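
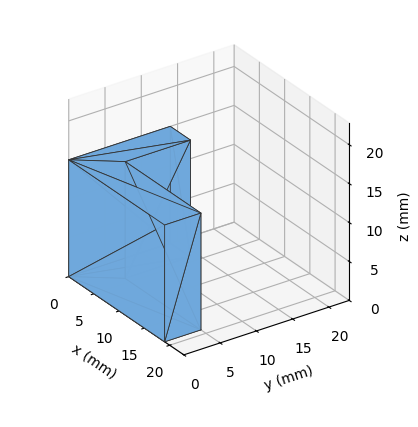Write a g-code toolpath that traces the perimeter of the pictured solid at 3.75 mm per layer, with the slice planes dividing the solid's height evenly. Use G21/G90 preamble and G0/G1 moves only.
Reading the render: the shape is an L-shaped prism: outer 19 × 14 mm, arm thicknesses ≈ 5 mm (horizontal) and 4 mm (vertical), extruded 15 mm in z (dimensions read to the nearest mm from the axis ticks). For the g-code, the solid's height is divided into equal slices at the stated Δz and each level perimeter traced with G1 moves after a G0 lift.

; perimeter-only toolpath
G21 ; units = mm
G90 ; absolute positioning
G28 ; home
; layer 1
G0 Z3.75
G0 X0.00 Y0.00
G1 X19.00 Y0.00
G1 X19.00 Y5.00
G1 X4.00 Y5.00
G1 X4.00 Y14.00
G1 X0.00 Y14.00
G1 X0.00 Y0.00
; layer 2
G0 Z7.50
G0 X0.00 Y0.00
G1 X19.00 Y0.00
G1 X19.00 Y5.00
G1 X4.00 Y5.00
G1 X4.00 Y14.00
G1 X0.00 Y14.00
G1 X0.00 Y0.00
; layer 3
G0 Z11.25
G0 X0.00 Y0.00
G1 X19.00 Y0.00
G1 X19.00 Y5.00
G1 X4.00 Y5.00
G1 X4.00 Y14.00
G1 X0.00 Y14.00
G1 X0.00 Y0.00
; layer 4
G0 Z15.00
G0 X0.00 Y0.00
G1 X19.00 Y0.00
G1 X19.00 Y5.00
G1 X4.00 Y5.00
G1 X4.00 Y14.00
G1 X0.00 Y14.00
G1 X0.00 Y0.00
M2 ; end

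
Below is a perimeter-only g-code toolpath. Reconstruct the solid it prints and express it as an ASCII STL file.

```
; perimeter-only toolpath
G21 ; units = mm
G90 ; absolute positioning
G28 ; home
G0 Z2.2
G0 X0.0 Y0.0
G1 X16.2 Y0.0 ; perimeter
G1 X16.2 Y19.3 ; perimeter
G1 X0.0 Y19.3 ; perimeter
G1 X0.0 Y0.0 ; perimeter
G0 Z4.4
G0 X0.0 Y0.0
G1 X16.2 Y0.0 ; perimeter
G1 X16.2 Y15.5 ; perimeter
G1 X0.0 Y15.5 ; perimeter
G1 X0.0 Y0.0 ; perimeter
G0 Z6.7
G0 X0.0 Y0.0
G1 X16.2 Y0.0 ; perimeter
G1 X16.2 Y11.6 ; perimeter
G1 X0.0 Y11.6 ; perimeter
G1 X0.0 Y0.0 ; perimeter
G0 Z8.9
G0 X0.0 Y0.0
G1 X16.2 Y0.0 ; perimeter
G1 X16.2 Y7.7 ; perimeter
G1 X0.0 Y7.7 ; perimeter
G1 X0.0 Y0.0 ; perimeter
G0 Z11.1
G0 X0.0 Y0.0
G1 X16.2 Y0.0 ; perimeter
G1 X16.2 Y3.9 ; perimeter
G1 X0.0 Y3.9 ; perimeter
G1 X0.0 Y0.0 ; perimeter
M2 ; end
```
solid part
  facet normal 0.0000 0.0000 -1.0000
    outer loop
      vertex 16.2 23.2 0.0
      vertex 16.2 0.0 0.0
      vertex 0.0 0.0 0.0
    endloop
  endfacet
  facet normal 0.0000 0.0000 -1.0000
    outer loop
      vertex 0.0 23.2 0.0
      vertex 16.2 23.2 0.0
      vertex 0.0 0.0 0.0
    endloop
  endfacet
  facet normal 0.0000 -1.0000 0.0000
    outer loop
      vertex 0.0 0.0 0.0
      vertex 16.2 0.0 0.0
      vertex 16.2 0.0 13.3
    endloop
  endfacet
  facet normal 0.0000 -1.0000 0.0000
    outer loop
      vertex 0.0 0.0 0.0
      vertex 16.2 0.0 13.3
      vertex 0.0 0.0 13.3
    endloop
  endfacet
  facet normal 0.0000 0.4973 0.8676
    outer loop
      vertex 0.0 0.0 13.3
      vertex 16.2 0.0 13.3
      vertex 16.2 23.2 0.0
    endloop
  endfacet
  facet normal 0.0000 0.4973 0.8676
    outer loop
      vertex 0.0 0.0 13.3
      vertex 16.2 23.2 0.0
      vertex 0.0 23.2 0.0
    endloop
  endfacet
  facet normal -1.0000 0.0000 0.0000
    outer loop
      vertex 0.0 0.0 13.3
      vertex 0.0 23.2 0.0
      vertex 0.0 0.0 0.0
    endloop
  endfacet
  facet normal 1.0000 0.0000 0.0000
    outer loop
      vertex 16.2 0.0 0.0
      vertex 16.2 23.2 0.0
      vertex 16.2 0.0 13.3
    endloop
  endfacet
endsolid part

The G0 Z moves step by Δz≈2.2 mm. The G1 loops shrink linearly with z, so the solid tapers from its base footprint up to z≈13.3. Closing with a flat bottom cap and the tapered top and triangulating gives 8 facets — a wedge (ramp): 16.2 × 23.2 mm base, rising to 13.3 mm along the y=0 edge and sloping linearly to z=0 at y=23.2.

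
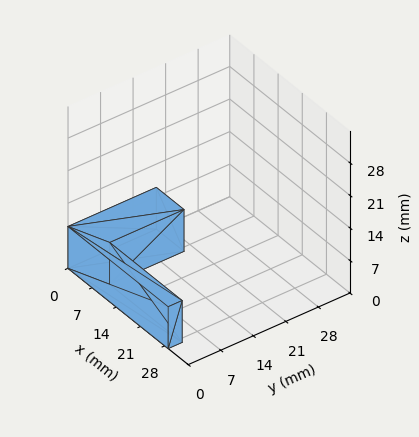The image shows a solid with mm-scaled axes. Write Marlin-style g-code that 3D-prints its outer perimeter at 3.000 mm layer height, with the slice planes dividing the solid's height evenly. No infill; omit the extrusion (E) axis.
Reading the render: the shape is an L-shaped prism: outer 29 × 19 mm, arm thicknesses ≈ 3 mm (horizontal) and 8 mm (vertical), extruded 9 mm in z (dimensions read to the nearest mm from the axis ticks). For the g-code, the solid's height is divided into equal slices at the stated Δz and each level perimeter traced with G1 moves after a G0 lift.

; perimeter-only toolpath
G21 ; units = mm
G90 ; absolute positioning
G28 ; home
; layer 1
G0 Z3.000
G0 X0.000 Y0.000
G1 X29.000 Y0.000
G1 X29.000 Y3.000
G1 X8.000 Y3.000
G1 X8.000 Y19.000
G1 X0.000 Y19.000
G1 X0.000 Y0.000
; layer 2
G0 Z6.000
G0 X0.000 Y0.000
G1 X29.000 Y0.000
G1 X29.000 Y3.000
G1 X8.000 Y3.000
G1 X8.000 Y19.000
G1 X0.000 Y19.000
G1 X0.000 Y0.000
; layer 3
G0 Z9.000
G0 X0.000 Y0.000
G1 X29.000 Y0.000
G1 X29.000 Y3.000
G1 X8.000 Y3.000
G1 X8.000 Y19.000
G1 X0.000 Y19.000
G1 X0.000 Y0.000
M2 ; end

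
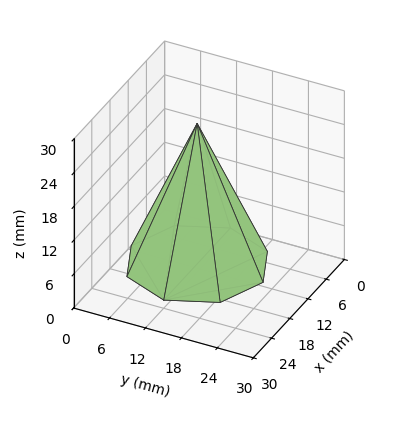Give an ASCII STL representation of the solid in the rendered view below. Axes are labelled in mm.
Reading the render: the shape is a regular 8-sided pyramid, base circumscribed radius ≈ 11 mm, apex at z ≈ 25 mm (dimensions read to the nearest mm from the axis ticks). For the STL, each face is triangulated and given an outward normal.

solid part
  facet normal 0.0000 0.0000 -1.0000
    outer loop
      vertex 11.000 22.000 0.000
      vertex 18.778 18.778 0.000
      vertex 22.000 11.000 0.000
    endloop
  endfacet
  facet normal 0.0000 0.0000 -1.0000
    outer loop
      vertex 3.222 18.778 0.000
      vertex 11.000 22.000 0.000
      vertex 22.000 11.000 0.000
    endloop
  endfacet
  facet normal 0.0000 0.0000 -1.0000
    outer loop
      vertex 0.000 11.000 0.000
      vertex 3.222 18.778 0.000
      vertex 22.000 11.000 0.000
    endloop
  endfacet
  facet normal 0.0000 0.0000 -1.0000
    outer loop
      vertex 3.222 3.222 0.000
      vertex 0.000 11.000 0.000
      vertex 22.000 11.000 0.000
    endloop
  endfacet
  facet normal 0.0000 0.0000 -1.0000
    outer loop
      vertex 11.000 0.000 0.000
      vertex 3.222 3.222 0.000
      vertex 22.000 11.000 0.000
    endloop
  endfacet
  facet normal 0.0000 0.0000 -1.0000
    outer loop
      vertex 18.778 3.222 0.000
      vertex 11.000 0.000 0.000
      vertex 22.000 11.000 0.000
    endloop
  endfacet
  facet normal 0.8559 0.3545 0.3766
    outer loop
      vertex 22.000 11.000 0.000
      vertex 18.778 18.778 0.000
      vertex 11.000 11.000 25.000
    endloop
  endfacet
  facet normal 0.3545 0.8559 0.3766
    outer loop
      vertex 18.778 18.778 0.000
      vertex 11.000 22.000 0.000
      vertex 11.000 11.000 25.000
    endloop
  endfacet
  facet normal -0.3545 0.8559 0.3766
    outer loop
      vertex 11.000 22.000 0.000
      vertex 3.222 18.778 0.000
      vertex 11.000 11.000 25.000
    endloop
  endfacet
  facet normal -0.8559 0.3545 0.3766
    outer loop
      vertex 3.222 18.778 0.000
      vertex 0.000 11.000 0.000
      vertex 11.000 11.000 25.000
    endloop
  endfacet
  facet normal -0.8559 -0.3545 0.3766
    outer loop
      vertex 0.000 11.000 0.000
      vertex 3.222 3.222 0.000
      vertex 11.000 11.000 25.000
    endloop
  endfacet
  facet normal -0.3545 -0.8559 0.3766
    outer loop
      vertex 3.222 3.222 0.000
      vertex 11.000 0.000 0.000
      vertex 11.000 11.000 25.000
    endloop
  endfacet
  facet normal 0.3545 -0.8559 0.3766
    outer loop
      vertex 11.000 0.000 0.000
      vertex 18.778 3.222 0.000
      vertex 11.000 11.000 25.000
    endloop
  endfacet
  facet normal 0.8559 -0.3545 0.3766
    outer loop
      vertex 18.778 3.222 0.000
      vertex 22.000 11.000 0.000
      vertex 11.000 11.000 25.000
    endloop
  endfacet
endsolid part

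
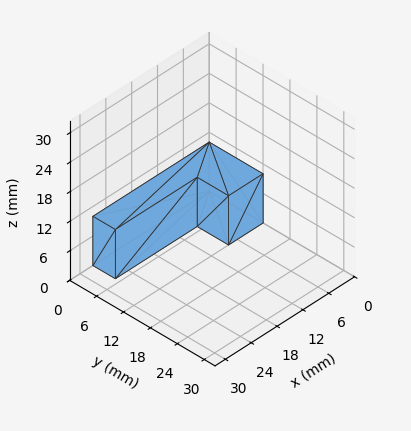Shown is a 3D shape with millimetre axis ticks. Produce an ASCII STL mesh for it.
Reading the render: the shape is an L-shaped prism: outer 27 × 12 mm, arm thicknesses ≈ 5 mm (horizontal) and 8 mm (vertical), extruded 10 mm in z (dimensions read to the nearest mm from the axis ticks). For the STL, each face is triangulated and given an outward normal.

solid part
  facet normal 0.0000 0.0000 -1.0000
    outer loop
      vertex 27.00 5.00 0.00
      vertex 27.00 0.00 0.00
      vertex 0.00 0.00 0.00
    endloop
  endfacet
  facet normal 0.0000 0.0000 -1.0000
    outer loop
      vertex 8.00 5.00 0.00
      vertex 27.00 5.00 0.00
      vertex 0.00 0.00 0.00
    endloop
  endfacet
  facet normal 0.0000 0.0000 -1.0000
    outer loop
      vertex 8.00 12.00 0.00
      vertex 8.00 5.00 0.00
      vertex 0.00 0.00 0.00
    endloop
  endfacet
  facet normal 0.0000 0.0000 -1.0000
    outer loop
      vertex 0.00 12.00 0.00
      vertex 8.00 12.00 0.00
      vertex 0.00 0.00 0.00
    endloop
  endfacet
  facet normal 0.0000 0.0000 1.0000
    outer loop
      vertex 0.00 0.00 10.00
      vertex 27.00 0.00 10.00
      vertex 27.00 5.00 10.00
    endloop
  endfacet
  facet normal 0.0000 0.0000 1.0000
    outer loop
      vertex 0.00 0.00 10.00
      vertex 27.00 5.00 10.00
      vertex 8.00 5.00 10.00
    endloop
  endfacet
  facet normal 0.0000 0.0000 1.0000
    outer loop
      vertex 0.00 0.00 10.00
      vertex 8.00 5.00 10.00
      vertex 8.00 12.00 10.00
    endloop
  endfacet
  facet normal 0.0000 0.0000 1.0000
    outer loop
      vertex 0.00 0.00 10.00
      vertex 8.00 12.00 10.00
      vertex 0.00 12.00 10.00
    endloop
  endfacet
  facet normal 0.0000 -1.0000 0.0000
    outer loop
      vertex 0.00 0.00 0.00
      vertex 27.00 0.00 0.00
      vertex 27.00 0.00 10.00
    endloop
  endfacet
  facet normal 0.0000 -1.0000 0.0000
    outer loop
      vertex 0.00 0.00 0.00
      vertex 27.00 0.00 10.00
      vertex 0.00 0.00 10.00
    endloop
  endfacet
  facet normal 1.0000 0.0000 0.0000
    outer loop
      vertex 27.00 0.00 0.00
      vertex 27.00 5.00 0.00
      vertex 27.00 5.00 10.00
    endloop
  endfacet
  facet normal 1.0000 0.0000 0.0000
    outer loop
      vertex 27.00 0.00 0.00
      vertex 27.00 5.00 10.00
      vertex 27.00 0.00 10.00
    endloop
  endfacet
  facet normal 0.0000 1.0000 0.0000
    outer loop
      vertex 27.00 5.00 0.00
      vertex 8.00 5.00 0.00
      vertex 8.00 5.00 10.00
    endloop
  endfacet
  facet normal 0.0000 1.0000 0.0000
    outer loop
      vertex 27.00 5.00 0.00
      vertex 8.00 5.00 10.00
      vertex 27.00 5.00 10.00
    endloop
  endfacet
  facet normal 1.0000 0.0000 0.0000
    outer loop
      vertex 8.00 5.00 0.00
      vertex 8.00 12.00 0.00
      vertex 8.00 12.00 10.00
    endloop
  endfacet
  facet normal 1.0000 0.0000 0.0000
    outer loop
      vertex 8.00 5.00 0.00
      vertex 8.00 12.00 10.00
      vertex 8.00 5.00 10.00
    endloop
  endfacet
  facet normal 0.0000 1.0000 0.0000
    outer loop
      vertex 8.00 12.00 0.00
      vertex 0.00 12.00 0.00
      vertex 0.00 12.00 10.00
    endloop
  endfacet
  facet normal 0.0000 1.0000 0.0000
    outer loop
      vertex 8.00 12.00 0.00
      vertex 0.00 12.00 10.00
      vertex 8.00 12.00 10.00
    endloop
  endfacet
  facet normal -1.0000 0.0000 0.0000
    outer loop
      vertex 0.00 12.00 0.00
      vertex 0.00 0.00 0.00
      vertex 0.00 0.00 10.00
    endloop
  endfacet
  facet normal -1.0000 0.0000 0.0000
    outer loop
      vertex 0.00 12.00 0.00
      vertex 0.00 0.00 10.00
      vertex 0.00 12.00 10.00
    endloop
  endfacet
endsolid part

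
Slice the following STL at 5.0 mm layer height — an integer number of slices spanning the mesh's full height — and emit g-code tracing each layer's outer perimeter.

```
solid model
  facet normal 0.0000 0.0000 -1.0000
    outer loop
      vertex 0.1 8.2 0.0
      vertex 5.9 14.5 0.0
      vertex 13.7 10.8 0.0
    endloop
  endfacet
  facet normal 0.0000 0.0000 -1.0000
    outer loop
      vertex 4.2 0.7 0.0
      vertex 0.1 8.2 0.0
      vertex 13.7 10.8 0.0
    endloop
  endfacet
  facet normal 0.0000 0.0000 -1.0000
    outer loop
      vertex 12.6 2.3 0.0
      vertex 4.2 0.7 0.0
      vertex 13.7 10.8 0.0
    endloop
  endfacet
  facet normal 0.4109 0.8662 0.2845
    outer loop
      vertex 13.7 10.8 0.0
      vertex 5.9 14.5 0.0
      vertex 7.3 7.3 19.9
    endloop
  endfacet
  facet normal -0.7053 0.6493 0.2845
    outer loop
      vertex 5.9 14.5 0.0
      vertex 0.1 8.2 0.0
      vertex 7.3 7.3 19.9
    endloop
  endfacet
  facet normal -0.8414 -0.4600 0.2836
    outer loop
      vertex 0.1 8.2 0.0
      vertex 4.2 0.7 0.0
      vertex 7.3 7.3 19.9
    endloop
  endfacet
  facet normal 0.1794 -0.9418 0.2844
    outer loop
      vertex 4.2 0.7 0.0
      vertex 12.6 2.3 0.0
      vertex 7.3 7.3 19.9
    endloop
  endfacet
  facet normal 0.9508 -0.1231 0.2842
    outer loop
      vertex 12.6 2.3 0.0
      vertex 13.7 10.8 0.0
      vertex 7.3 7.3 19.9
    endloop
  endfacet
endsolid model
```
; perimeter-only toolpath
G21 ; units = mm
G90 ; absolute positioning
G28 ; home
; layer 1
G0 Z5.0
G0 X12.1 Y9.9
G1 X6.3 Y12.7
G1 X1.9 Y8.0
G1 X5.0 Y2.3
G1 X11.3 Y3.5
G1 X12.1 Y9.9
; layer 2
G0 Z9.9
G0 X10.5 Y9.1
G1 X6.6 Y10.9
G1 X3.7 Y7.8
G1 X5.8 Y4.0
G1 X9.9 Y4.8
G1 X10.5 Y9.1
; layer 3
G0 Z14.9
G0 X8.9 Y8.2
G1 X6.9 Y9.1
G1 X5.5 Y7.5
G1 X6.5 Y5.6
G1 X8.6 Y6.0
G1 X8.9 Y8.2
M2 ; end

The solid is a regular 5-sided pyramid, base circumscribed radius ≈ 7.3 mm, apex at z ≈ 19.9 mm. Slicing at Δz = 5.0 mm — 4 equal slices spanning the solid's height, so layer i sits at z = i·h/4 — gives 3 non-empty perimeters. Each is a 5-segment closed polygon; G0 lifts to the layer z and rapids to the start vertex, then G1 traces the edges. The cross-section shrinks linearly with z (the slice at the apex is degenerate and omitted).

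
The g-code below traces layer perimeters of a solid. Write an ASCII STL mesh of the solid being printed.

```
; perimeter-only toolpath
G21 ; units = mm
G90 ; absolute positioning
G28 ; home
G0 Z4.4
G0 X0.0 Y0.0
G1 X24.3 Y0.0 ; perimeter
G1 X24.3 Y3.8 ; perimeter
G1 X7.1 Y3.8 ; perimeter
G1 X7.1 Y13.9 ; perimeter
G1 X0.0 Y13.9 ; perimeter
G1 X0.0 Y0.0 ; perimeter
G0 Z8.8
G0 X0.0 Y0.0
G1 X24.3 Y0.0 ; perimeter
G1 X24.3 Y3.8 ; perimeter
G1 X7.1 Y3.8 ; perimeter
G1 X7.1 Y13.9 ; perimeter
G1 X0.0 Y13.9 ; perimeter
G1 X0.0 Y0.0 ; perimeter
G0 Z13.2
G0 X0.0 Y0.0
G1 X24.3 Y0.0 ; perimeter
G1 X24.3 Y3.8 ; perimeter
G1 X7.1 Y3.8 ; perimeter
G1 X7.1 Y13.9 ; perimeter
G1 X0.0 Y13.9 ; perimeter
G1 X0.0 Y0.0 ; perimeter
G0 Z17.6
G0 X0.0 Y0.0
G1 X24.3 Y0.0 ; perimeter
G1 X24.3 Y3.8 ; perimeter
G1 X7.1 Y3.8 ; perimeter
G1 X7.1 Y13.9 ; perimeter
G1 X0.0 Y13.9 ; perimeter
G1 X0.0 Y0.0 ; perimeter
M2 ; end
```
solid part
  facet normal 0.0000 0.0000 -1.0000
    outer loop
      vertex 24.3 3.8 0.0
      vertex 24.3 0.0 0.0
      vertex 0.0 0.0 0.0
    endloop
  endfacet
  facet normal 0.0000 0.0000 -1.0000
    outer loop
      vertex 7.1 3.8 0.0
      vertex 24.3 3.8 0.0
      vertex 0.0 0.0 0.0
    endloop
  endfacet
  facet normal 0.0000 0.0000 -1.0000
    outer loop
      vertex 7.1 13.9 0.0
      vertex 7.1 3.8 0.0
      vertex 0.0 0.0 0.0
    endloop
  endfacet
  facet normal 0.0000 0.0000 -1.0000
    outer loop
      vertex 0.0 13.9 0.0
      vertex 7.1 13.9 0.0
      vertex 0.0 0.0 0.0
    endloop
  endfacet
  facet normal 0.0000 0.0000 1.0000
    outer loop
      vertex 0.0 0.0 17.6
      vertex 24.3 0.0 17.6
      vertex 24.3 3.8 17.6
    endloop
  endfacet
  facet normal 0.0000 0.0000 1.0000
    outer loop
      vertex 0.0 0.0 17.6
      vertex 24.3 3.8 17.6
      vertex 7.1 3.8 17.6
    endloop
  endfacet
  facet normal 0.0000 0.0000 1.0000
    outer loop
      vertex 0.0 0.0 17.6
      vertex 7.1 3.8 17.6
      vertex 7.1 13.9 17.6
    endloop
  endfacet
  facet normal 0.0000 0.0000 1.0000
    outer loop
      vertex 0.0 0.0 17.6
      vertex 7.1 13.9 17.6
      vertex 0.0 13.9 17.6
    endloop
  endfacet
  facet normal 0.0000 -1.0000 0.0000
    outer loop
      vertex 0.0 0.0 0.0
      vertex 24.3 0.0 0.0
      vertex 24.3 0.0 17.6
    endloop
  endfacet
  facet normal 0.0000 -1.0000 0.0000
    outer loop
      vertex 0.0 0.0 0.0
      vertex 24.3 0.0 17.6
      vertex 0.0 0.0 17.6
    endloop
  endfacet
  facet normal 1.0000 0.0000 0.0000
    outer loop
      vertex 24.3 0.0 0.0
      vertex 24.3 3.8 0.0
      vertex 24.3 3.8 17.6
    endloop
  endfacet
  facet normal 1.0000 0.0000 0.0000
    outer loop
      vertex 24.3 0.0 0.0
      vertex 24.3 3.8 17.6
      vertex 24.3 0.0 17.6
    endloop
  endfacet
  facet normal 0.0000 1.0000 0.0000
    outer loop
      vertex 24.3 3.8 0.0
      vertex 7.1 3.8 0.0
      vertex 7.1 3.8 17.6
    endloop
  endfacet
  facet normal 0.0000 1.0000 0.0000
    outer loop
      vertex 24.3 3.8 0.0
      vertex 7.1 3.8 17.6
      vertex 24.3 3.8 17.6
    endloop
  endfacet
  facet normal 1.0000 0.0000 0.0000
    outer loop
      vertex 7.1 3.8 0.0
      vertex 7.1 13.9 0.0
      vertex 7.1 13.9 17.6
    endloop
  endfacet
  facet normal 1.0000 0.0000 0.0000
    outer loop
      vertex 7.1 3.8 0.0
      vertex 7.1 13.9 17.6
      vertex 7.1 3.8 17.6
    endloop
  endfacet
  facet normal 0.0000 1.0000 0.0000
    outer loop
      vertex 7.1 13.9 0.0
      vertex 0.0 13.9 0.0
      vertex 0.0 13.9 17.6
    endloop
  endfacet
  facet normal 0.0000 1.0000 0.0000
    outer loop
      vertex 7.1 13.9 0.0
      vertex 0.0 13.9 17.6
      vertex 7.1 13.9 17.6
    endloop
  endfacet
  facet normal -1.0000 0.0000 0.0000
    outer loop
      vertex 0.0 13.9 0.0
      vertex 0.0 0.0 0.0
      vertex 0.0 0.0 17.6
    endloop
  endfacet
  facet normal -1.0000 0.0000 0.0000
    outer loop
      vertex 0.0 13.9 0.0
      vertex 0.0 0.0 17.6
      vertex 0.0 13.9 17.6
    endloop
  endfacet
endsolid part

The G0 Z moves step by Δz≈4.4 mm. Every layer's G1 loop is the same polygon, so the solid is a straight extrusion of it from z=0 to z≈17.6. Closing with flat bottom and top caps and triangulating gives 20 facets — an L-shaped prism: outer 24.3 × 13.9 mm, arm thicknesses ≈ 3.8 mm (horizontal) and 7.1 mm (vertical), extruded 17.6 mm in z.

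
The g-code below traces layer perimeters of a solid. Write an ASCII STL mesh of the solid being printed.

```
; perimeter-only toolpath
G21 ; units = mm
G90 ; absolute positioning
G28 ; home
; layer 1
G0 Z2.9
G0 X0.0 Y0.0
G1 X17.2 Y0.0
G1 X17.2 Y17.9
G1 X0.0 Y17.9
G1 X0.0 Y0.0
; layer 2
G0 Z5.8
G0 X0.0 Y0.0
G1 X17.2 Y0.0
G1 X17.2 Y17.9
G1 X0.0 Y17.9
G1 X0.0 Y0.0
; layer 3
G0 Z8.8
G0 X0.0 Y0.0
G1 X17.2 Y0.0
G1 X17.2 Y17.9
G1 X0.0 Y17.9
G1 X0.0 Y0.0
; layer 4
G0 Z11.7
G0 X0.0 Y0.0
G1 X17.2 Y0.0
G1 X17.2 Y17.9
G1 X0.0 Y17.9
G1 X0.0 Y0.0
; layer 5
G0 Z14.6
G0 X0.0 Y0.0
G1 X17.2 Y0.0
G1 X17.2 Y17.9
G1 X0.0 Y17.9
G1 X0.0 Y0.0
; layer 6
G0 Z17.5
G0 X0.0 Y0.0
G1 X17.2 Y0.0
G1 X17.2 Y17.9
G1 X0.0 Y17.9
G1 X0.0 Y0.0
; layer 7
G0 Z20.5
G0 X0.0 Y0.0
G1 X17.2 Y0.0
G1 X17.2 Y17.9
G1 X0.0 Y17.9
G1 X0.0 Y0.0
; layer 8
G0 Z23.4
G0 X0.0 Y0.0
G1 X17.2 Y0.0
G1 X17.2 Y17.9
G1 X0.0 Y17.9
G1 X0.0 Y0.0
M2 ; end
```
solid part
  facet normal 0.0000 0.0000 -1.0000
    outer loop
      vertex 17.2 17.9 0.0
      vertex 17.2 0.0 0.0
      vertex 0.0 0.0 0.0
    endloop
  endfacet
  facet normal 0.0000 0.0000 -1.0000
    outer loop
      vertex 0.0 17.9 0.0
      vertex 17.2 17.9 0.0
      vertex 0.0 0.0 0.0
    endloop
  endfacet
  facet normal 0.0000 0.0000 1.0000
    outer loop
      vertex 0.0 0.0 23.4
      vertex 17.2 0.0 23.4
      vertex 17.2 17.9 23.4
    endloop
  endfacet
  facet normal 0.0000 0.0000 1.0000
    outer loop
      vertex 0.0 0.0 23.4
      vertex 17.2 17.9 23.4
      vertex 0.0 17.9 23.4
    endloop
  endfacet
  facet normal 0.0000 -1.0000 0.0000
    outer loop
      vertex 0.0 0.0 0.0
      vertex 17.2 0.0 0.0
      vertex 17.2 0.0 23.4
    endloop
  endfacet
  facet normal 0.0000 -1.0000 0.0000
    outer loop
      vertex 0.0 0.0 0.0
      vertex 17.2 0.0 23.4
      vertex 0.0 0.0 23.4
    endloop
  endfacet
  facet normal 0.0000 1.0000 0.0000
    outer loop
      vertex 17.2 17.9 23.4
      vertex 17.2 17.9 0.0
      vertex 0.0 17.9 0.0
    endloop
  endfacet
  facet normal 0.0000 1.0000 0.0000
    outer loop
      vertex 0.0 17.9 23.4
      vertex 17.2 17.9 23.4
      vertex 0.0 17.9 0.0
    endloop
  endfacet
  facet normal -1.0000 0.0000 0.0000
    outer loop
      vertex 0.0 17.9 23.4
      vertex 0.0 17.9 0.0
      vertex 0.0 0.0 0.0
    endloop
  endfacet
  facet normal -1.0000 0.0000 0.0000
    outer loop
      vertex 0.0 0.0 23.4
      vertex 0.0 17.9 23.4
      vertex 0.0 0.0 0.0
    endloop
  endfacet
  facet normal 1.0000 0.0000 0.0000
    outer loop
      vertex 17.2 0.0 0.0
      vertex 17.2 17.9 0.0
      vertex 17.2 17.9 23.4
    endloop
  endfacet
  facet normal 1.0000 0.0000 0.0000
    outer loop
      vertex 17.2 0.0 0.0
      vertex 17.2 17.9 23.4
      vertex 17.2 0.0 23.4
    endloop
  endfacet
endsolid part

The G0 Z moves step by Δz≈2.9 mm. Every layer's G1 loop is the same polygon, so the solid is a straight extrusion of it from z=0 to z≈23.4. Closing with flat bottom and top caps and triangulating gives 12 facets — a rectangular box, roughly 17.2 × 17.9 mm footprint and 23.4 mm tall.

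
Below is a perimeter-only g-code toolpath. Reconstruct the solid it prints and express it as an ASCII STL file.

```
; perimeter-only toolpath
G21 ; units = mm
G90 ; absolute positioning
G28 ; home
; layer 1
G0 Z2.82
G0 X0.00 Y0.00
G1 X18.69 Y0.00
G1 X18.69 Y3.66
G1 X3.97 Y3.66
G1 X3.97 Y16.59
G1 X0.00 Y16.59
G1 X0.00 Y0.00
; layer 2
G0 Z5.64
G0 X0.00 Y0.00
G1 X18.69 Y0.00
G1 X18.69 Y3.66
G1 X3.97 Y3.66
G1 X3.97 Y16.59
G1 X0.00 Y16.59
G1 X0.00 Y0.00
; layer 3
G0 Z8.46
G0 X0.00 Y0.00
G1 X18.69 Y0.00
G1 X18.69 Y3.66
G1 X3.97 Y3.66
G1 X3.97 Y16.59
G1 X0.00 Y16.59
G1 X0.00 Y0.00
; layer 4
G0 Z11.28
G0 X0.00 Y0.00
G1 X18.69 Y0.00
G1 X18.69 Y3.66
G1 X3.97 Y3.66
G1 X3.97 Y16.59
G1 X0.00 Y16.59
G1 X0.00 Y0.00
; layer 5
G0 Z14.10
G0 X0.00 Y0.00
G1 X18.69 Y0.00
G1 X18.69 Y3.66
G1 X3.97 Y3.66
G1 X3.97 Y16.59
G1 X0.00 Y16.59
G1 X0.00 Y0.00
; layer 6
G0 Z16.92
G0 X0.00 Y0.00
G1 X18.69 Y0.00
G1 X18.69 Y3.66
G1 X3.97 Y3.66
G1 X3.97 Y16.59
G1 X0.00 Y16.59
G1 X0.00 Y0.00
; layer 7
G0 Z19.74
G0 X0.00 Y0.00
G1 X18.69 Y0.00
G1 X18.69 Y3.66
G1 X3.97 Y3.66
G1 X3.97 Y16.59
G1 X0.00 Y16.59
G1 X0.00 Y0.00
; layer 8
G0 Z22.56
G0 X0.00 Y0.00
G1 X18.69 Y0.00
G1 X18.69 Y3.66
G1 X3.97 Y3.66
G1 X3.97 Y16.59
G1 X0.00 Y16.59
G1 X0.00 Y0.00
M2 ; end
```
solid part
  facet normal 0.0000 0.0000 -1.0000
    outer loop
      vertex 18.69 3.66 0.00
      vertex 18.69 0.00 0.00
      vertex 0.00 0.00 0.00
    endloop
  endfacet
  facet normal 0.0000 0.0000 -1.0000
    outer loop
      vertex 3.97 3.66 0.00
      vertex 18.69 3.66 0.00
      vertex 0.00 0.00 0.00
    endloop
  endfacet
  facet normal 0.0000 0.0000 -1.0000
    outer loop
      vertex 3.97 16.59 0.00
      vertex 3.97 3.66 0.00
      vertex 0.00 0.00 0.00
    endloop
  endfacet
  facet normal 0.0000 0.0000 -1.0000
    outer loop
      vertex 0.00 16.59 0.00
      vertex 3.97 16.59 0.00
      vertex 0.00 0.00 0.00
    endloop
  endfacet
  facet normal 0.0000 0.0000 1.0000
    outer loop
      vertex 0.00 0.00 22.56
      vertex 18.69 0.00 22.56
      vertex 18.69 3.66 22.56
    endloop
  endfacet
  facet normal 0.0000 0.0000 1.0000
    outer loop
      vertex 0.00 0.00 22.56
      vertex 18.69 3.66 22.56
      vertex 3.97 3.66 22.56
    endloop
  endfacet
  facet normal 0.0000 0.0000 1.0000
    outer loop
      vertex 0.00 0.00 22.56
      vertex 3.97 3.66 22.56
      vertex 3.97 16.59 22.56
    endloop
  endfacet
  facet normal 0.0000 0.0000 1.0000
    outer loop
      vertex 0.00 0.00 22.56
      vertex 3.97 16.59 22.56
      vertex 0.00 16.59 22.56
    endloop
  endfacet
  facet normal 0.0000 -1.0000 0.0000
    outer loop
      vertex 0.00 0.00 0.00
      vertex 18.69 0.00 0.00
      vertex 18.69 0.00 22.56
    endloop
  endfacet
  facet normal 0.0000 -1.0000 0.0000
    outer loop
      vertex 0.00 0.00 0.00
      vertex 18.69 0.00 22.56
      vertex 0.00 0.00 22.56
    endloop
  endfacet
  facet normal 1.0000 0.0000 0.0000
    outer loop
      vertex 18.69 0.00 0.00
      vertex 18.69 3.66 0.00
      vertex 18.69 3.66 22.56
    endloop
  endfacet
  facet normal 1.0000 0.0000 0.0000
    outer loop
      vertex 18.69 0.00 0.00
      vertex 18.69 3.66 22.56
      vertex 18.69 0.00 22.56
    endloop
  endfacet
  facet normal 0.0000 1.0000 0.0000
    outer loop
      vertex 18.69 3.66 0.00
      vertex 3.97 3.66 0.00
      vertex 3.97 3.66 22.56
    endloop
  endfacet
  facet normal 0.0000 1.0000 0.0000
    outer loop
      vertex 18.69 3.66 0.00
      vertex 3.97 3.66 22.56
      vertex 18.69 3.66 22.56
    endloop
  endfacet
  facet normal 1.0000 0.0000 0.0000
    outer loop
      vertex 3.97 3.66 0.00
      vertex 3.97 16.59 0.00
      vertex 3.97 16.59 22.56
    endloop
  endfacet
  facet normal 1.0000 0.0000 0.0000
    outer loop
      vertex 3.97 3.66 0.00
      vertex 3.97 16.59 22.56
      vertex 3.97 3.66 22.56
    endloop
  endfacet
  facet normal 0.0000 1.0000 0.0000
    outer loop
      vertex 3.97 16.59 0.00
      vertex 0.00 16.59 0.00
      vertex 0.00 16.59 22.56
    endloop
  endfacet
  facet normal 0.0000 1.0000 0.0000
    outer loop
      vertex 3.97 16.59 0.00
      vertex 0.00 16.59 22.56
      vertex 3.97 16.59 22.56
    endloop
  endfacet
  facet normal -1.0000 0.0000 0.0000
    outer loop
      vertex 0.00 16.59 0.00
      vertex 0.00 0.00 0.00
      vertex 0.00 0.00 22.56
    endloop
  endfacet
  facet normal -1.0000 0.0000 0.0000
    outer loop
      vertex 0.00 16.59 0.00
      vertex 0.00 0.00 22.56
      vertex 0.00 16.59 22.56
    endloop
  endfacet
endsolid part

The G0 Z moves step by Δz≈2.82 mm. Every layer's G1 loop is the same polygon, so the solid is a straight extrusion of it from z=0 to z≈22.6. Closing with flat bottom and top caps and triangulating gives 20 facets — an L-shaped prism: outer 18.7 × 16.6 mm, arm thicknesses ≈ 3.66 mm (horizontal) and 3.97 mm (vertical), extruded 22.6 mm in z.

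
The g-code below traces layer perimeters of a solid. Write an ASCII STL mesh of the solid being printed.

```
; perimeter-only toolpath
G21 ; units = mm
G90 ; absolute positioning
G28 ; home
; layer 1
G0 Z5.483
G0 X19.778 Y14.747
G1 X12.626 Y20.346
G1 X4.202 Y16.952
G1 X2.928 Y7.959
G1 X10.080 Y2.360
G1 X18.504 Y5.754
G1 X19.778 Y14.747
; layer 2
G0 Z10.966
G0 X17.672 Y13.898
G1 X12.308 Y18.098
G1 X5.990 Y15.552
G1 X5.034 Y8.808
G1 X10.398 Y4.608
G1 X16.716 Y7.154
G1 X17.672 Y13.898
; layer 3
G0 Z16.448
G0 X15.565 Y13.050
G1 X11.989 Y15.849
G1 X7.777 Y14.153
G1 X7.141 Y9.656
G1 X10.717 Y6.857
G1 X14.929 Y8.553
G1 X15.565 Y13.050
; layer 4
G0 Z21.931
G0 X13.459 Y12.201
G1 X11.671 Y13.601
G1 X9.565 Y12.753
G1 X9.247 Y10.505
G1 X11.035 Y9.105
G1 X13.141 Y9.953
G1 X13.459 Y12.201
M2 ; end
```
solid part
  facet normal 0.0000 0.0000 -1.0000
    outer loop
      vertex 2.414 18.352 0.000
      vertex 12.944 22.594 0.000
      vertex 21.884 15.595 0.000
    endloop
  endfacet
  facet normal 0.0000 0.0000 -1.0000
    outer loop
      vertex 0.822 7.111 0.000
      vertex 2.414 18.352 0.000
      vertex 21.884 15.595 0.000
    endloop
  endfacet
  facet normal 0.0000 0.0000 -1.0000
    outer loop
      vertex 9.762 0.112 0.000
      vertex 0.822 7.111 0.000
      vertex 21.884 15.595 0.000
    endloop
  endfacet
  facet normal 0.0000 0.0000 -1.0000
    outer loop
      vertex 20.292 4.354 0.000
      vertex 9.762 0.112 0.000
      vertex 21.884 15.595 0.000
    endloop
  endfacet
  facet normal 0.5803 0.7412 0.3376
    outer loop
      vertex 21.884 15.595 0.000
      vertex 12.944 22.594 0.000
      vertex 11.353 11.353 27.414
    endloop
  endfacet
  facet normal -0.3517 0.8731 0.3376
    outer loop
      vertex 12.944 22.594 0.000
      vertex 2.414 18.352 0.000
      vertex 11.353 11.353 27.414
    endloop
  endfacet
  facet normal -0.9320 0.1320 0.3376
    outer loop
      vertex 2.414 18.352 0.000
      vertex 0.822 7.111 0.000
      vertex 11.353 11.353 27.414
    endloop
  endfacet
  facet normal -0.5803 -0.7412 0.3376
    outer loop
      vertex 0.822 7.111 0.000
      vertex 9.762 0.112 0.000
      vertex 11.353 11.353 27.414
    endloop
  endfacet
  facet normal 0.3517 -0.8731 0.3376
    outer loop
      vertex 9.762 0.112 0.000
      vertex 20.292 4.354 0.000
      vertex 11.353 11.353 27.414
    endloop
  endfacet
  facet normal 0.9320 -0.1320 0.3376
    outer loop
      vertex 20.292 4.354 0.000
      vertex 21.884 15.595 0.000
      vertex 11.353 11.353 27.414
    endloop
  endfacet
endsolid part

The G0 Z moves step by Δz≈5.483 mm. The G1 loops shrink linearly with z, so the solid tapers from its base footprint up to z≈27.4. Closing with a flat bottom cap and the tapered top and triangulating gives 10 facets — a regular 6-sided pyramid, base circumscribed radius ≈ 11.4 mm, apex at z ≈ 27.4 mm.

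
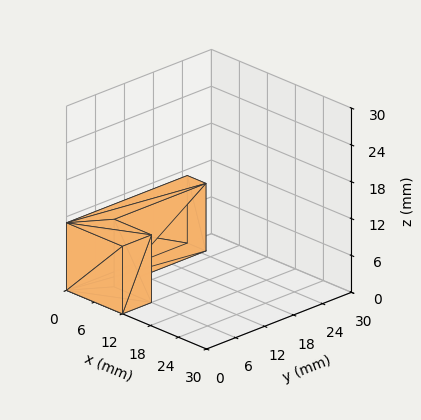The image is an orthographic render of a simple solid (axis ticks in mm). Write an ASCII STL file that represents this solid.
Reading the render: the shape is an L-shaped prism: outer 12 × 25 mm, arm thicknesses ≈ 6 mm (horizontal) and 4 mm (vertical), extruded 11 mm in z (dimensions read to the nearest mm from the axis ticks). For the STL, each face is triangulated and given an outward normal.

solid part
  facet normal 0.0000 0.0000 -1.0000
    outer loop
      vertex 12.00 6.00 0.00
      vertex 12.00 0.00 0.00
      vertex 0.00 0.00 0.00
    endloop
  endfacet
  facet normal 0.0000 0.0000 -1.0000
    outer loop
      vertex 4.00 6.00 0.00
      vertex 12.00 6.00 0.00
      vertex 0.00 0.00 0.00
    endloop
  endfacet
  facet normal 0.0000 0.0000 -1.0000
    outer loop
      vertex 4.00 25.00 0.00
      vertex 4.00 6.00 0.00
      vertex 0.00 0.00 0.00
    endloop
  endfacet
  facet normal 0.0000 0.0000 -1.0000
    outer loop
      vertex 0.00 25.00 0.00
      vertex 4.00 25.00 0.00
      vertex 0.00 0.00 0.00
    endloop
  endfacet
  facet normal 0.0000 0.0000 1.0000
    outer loop
      vertex 0.00 0.00 11.00
      vertex 12.00 0.00 11.00
      vertex 12.00 6.00 11.00
    endloop
  endfacet
  facet normal 0.0000 0.0000 1.0000
    outer loop
      vertex 0.00 0.00 11.00
      vertex 12.00 6.00 11.00
      vertex 4.00 6.00 11.00
    endloop
  endfacet
  facet normal 0.0000 0.0000 1.0000
    outer loop
      vertex 0.00 0.00 11.00
      vertex 4.00 6.00 11.00
      vertex 4.00 25.00 11.00
    endloop
  endfacet
  facet normal 0.0000 0.0000 1.0000
    outer loop
      vertex 0.00 0.00 11.00
      vertex 4.00 25.00 11.00
      vertex 0.00 25.00 11.00
    endloop
  endfacet
  facet normal 0.0000 -1.0000 0.0000
    outer loop
      vertex 0.00 0.00 0.00
      vertex 12.00 0.00 0.00
      vertex 12.00 0.00 11.00
    endloop
  endfacet
  facet normal 0.0000 -1.0000 0.0000
    outer loop
      vertex 0.00 0.00 0.00
      vertex 12.00 0.00 11.00
      vertex 0.00 0.00 11.00
    endloop
  endfacet
  facet normal 1.0000 0.0000 0.0000
    outer loop
      vertex 12.00 0.00 0.00
      vertex 12.00 6.00 0.00
      vertex 12.00 6.00 11.00
    endloop
  endfacet
  facet normal 1.0000 0.0000 0.0000
    outer loop
      vertex 12.00 0.00 0.00
      vertex 12.00 6.00 11.00
      vertex 12.00 0.00 11.00
    endloop
  endfacet
  facet normal 0.0000 1.0000 0.0000
    outer loop
      vertex 12.00 6.00 0.00
      vertex 4.00 6.00 0.00
      vertex 4.00 6.00 11.00
    endloop
  endfacet
  facet normal 0.0000 1.0000 0.0000
    outer loop
      vertex 12.00 6.00 0.00
      vertex 4.00 6.00 11.00
      vertex 12.00 6.00 11.00
    endloop
  endfacet
  facet normal 1.0000 0.0000 0.0000
    outer loop
      vertex 4.00 6.00 0.00
      vertex 4.00 25.00 0.00
      vertex 4.00 25.00 11.00
    endloop
  endfacet
  facet normal 1.0000 0.0000 0.0000
    outer loop
      vertex 4.00 6.00 0.00
      vertex 4.00 25.00 11.00
      vertex 4.00 6.00 11.00
    endloop
  endfacet
  facet normal 0.0000 1.0000 0.0000
    outer loop
      vertex 4.00 25.00 0.00
      vertex 0.00 25.00 0.00
      vertex 0.00 25.00 11.00
    endloop
  endfacet
  facet normal 0.0000 1.0000 0.0000
    outer loop
      vertex 4.00 25.00 0.00
      vertex 0.00 25.00 11.00
      vertex 4.00 25.00 11.00
    endloop
  endfacet
  facet normal -1.0000 0.0000 0.0000
    outer loop
      vertex 0.00 25.00 0.00
      vertex 0.00 0.00 0.00
      vertex 0.00 0.00 11.00
    endloop
  endfacet
  facet normal -1.0000 0.0000 0.0000
    outer loop
      vertex 0.00 25.00 0.00
      vertex 0.00 0.00 11.00
      vertex 0.00 25.00 11.00
    endloop
  endfacet
endsolid part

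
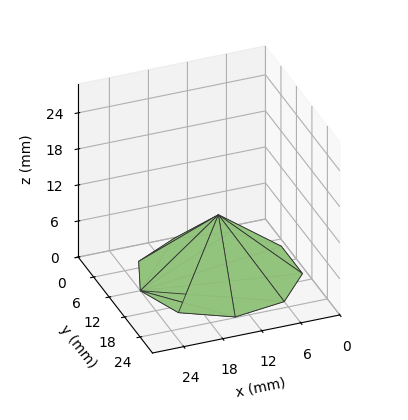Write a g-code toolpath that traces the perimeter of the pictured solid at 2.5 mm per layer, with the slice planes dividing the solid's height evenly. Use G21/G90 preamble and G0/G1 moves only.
Reading the render: the shape is a regular 9-sided pyramid, base circumscribed radius ≈ 12 mm, apex at z ≈ 10 mm (dimensions read to the nearest mm from the axis ticks). For the g-code, the solid's height is divided into equal slices at the stated Δz and each level perimeter traced with G1 moves after a G0 lift.

; perimeter-only toolpath
G21 ; units = mm
G90 ; absolute positioning
G28 ; home
; layer 1
G0 Z2.5
G0 X21.0 Y12.0
G1 X18.9 Y17.8
G1 X13.6 Y20.9
G1 X7.5 Y19.8
G1 X3.5 Y15.1
G1 X3.5 Y8.9
G1 X7.5 Y4.2
G1 X13.6 Y3.1
G1 X18.9 Y6.2
G1 X21.0 Y12.0
; layer 2
G0 Z5.0
G0 X18.0 Y12.0
G1 X16.6 Y15.8
G1 X13.1 Y17.9
G1 X9.0 Y17.2
G1 X6.3 Y14.1
G1 X6.3 Y9.9
G1 X9.0 Y6.8
G1 X13.1 Y6.1
G1 X16.6 Y8.2
G1 X18.0 Y12.0
; layer 3
G0 Z7.5
G0 X15.0 Y12.0
G1 X14.3 Y13.9
G1 X12.5 Y14.9
G1 X10.5 Y14.6
G1 X9.2 Y13.0
G1 X9.2 Y11.0
G1 X10.5 Y9.4
G1 X12.5 Y9.1
G1 X14.3 Y10.1
G1 X15.0 Y12.0
M2 ; end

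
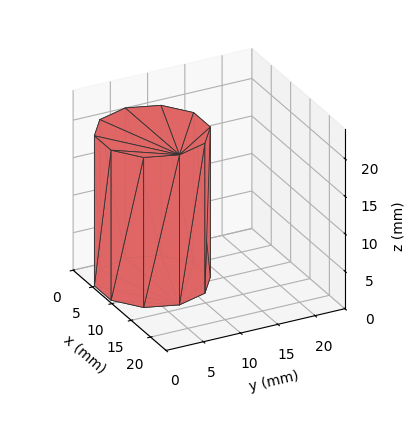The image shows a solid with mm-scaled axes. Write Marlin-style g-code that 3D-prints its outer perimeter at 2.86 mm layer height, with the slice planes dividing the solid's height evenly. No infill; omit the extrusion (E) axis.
Reading the render: the shape is a regular 10-sided prism (a cylinder approximated with 10 flat sides), circumscribed radius ≈ 7 mm, height ≈ 20 mm (dimensions read to the nearest mm from the axis ticks). For the g-code, the solid's height is divided into equal slices at the stated Δz and each level perimeter traced with G1 moves after a G0 lift.

; perimeter-only toolpath
G21 ; units = mm
G90 ; absolute positioning
G28 ; home
; layer 1
G0 Z2.86
G0 X14.00 Y7.00
G1 X12.66 Y11.11
G1 X9.16 Y13.66
G1 X4.84 Y13.66
G1 X1.34 Y11.11
G1 X0.00 Y7.00
G1 X1.34 Y2.89
G1 X4.84 Y0.34
G1 X9.16 Y0.34
G1 X12.66 Y2.89
G1 X14.00 Y7.00
; layer 2
G0 Z5.71
G0 X14.00 Y7.00
G1 X12.66 Y11.11
G1 X9.16 Y13.66
G1 X4.84 Y13.66
G1 X1.34 Y11.11
G1 X0.00 Y7.00
G1 X1.34 Y2.89
G1 X4.84 Y0.34
G1 X9.16 Y0.34
G1 X12.66 Y2.89
G1 X14.00 Y7.00
; layer 3
G0 Z8.57
G0 X14.00 Y7.00
G1 X12.66 Y11.11
G1 X9.16 Y13.66
G1 X4.84 Y13.66
G1 X1.34 Y11.11
G1 X0.00 Y7.00
G1 X1.34 Y2.89
G1 X4.84 Y0.34
G1 X9.16 Y0.34
G1 X12.66 Y2.89
G1 X14.00 Y7.00
; layer 4
G0 Z11.43
G0 X14.00 Y7.00
G1 X12.66 Y11.11
G1 X9.16 Y13.66
G1 X4.84 Y13.66
G1 X1.34 Y11.11
G1 X0.00 Y7.00
G1 X1.34 Y2.89
G1 X4.84 Y0.34
G1 X9.16 Y0.34
G1 X12.66 Y2.89
G1 X14.00 Y7.00
; layer 5
G0 Z14.29
G0 X14.00 Y7.00
G1 X12.66 Y11.11
G1 X9.16 Y13.66
G1 X4.84 Y13.66
G1 X1.34 Y11.11
G1 X0.00 Y7.00
G1 X1.34 Y2.89
G1 X4.84 Y0.34
G1 X9.16 Y0.34
G1 X12.66 Y2.89
G1 X14.00 Y7.00
; layer 6
G0 Z17.14
G0 X14.00 Y7.00
G1 X12.66 Y11.11
G1 X9.16 Y13.66
G1 X4.84 Y13.66
G1 X1.34 Y11.11
G1 X0.00 Y7.00
G1 X1.34 Y2.89
G1 X4.84 Y0.34
G1 X9.16 Y0.34
G1 X12.66 Y2.89
G1 X14.00 Y7.00
; layer 7
G0 Z20.00
G0 X14.00 Y7.00
G1 X12.66 Y11.11
G1 X9.16 Y13.66
G1 X4.84 Y13.66
G1 X1.34 Y11.11
G1 X0.00 Y7.00
G1 X1.34 Y2.89
G1 X4.84 Y0.34
G1 X9.16 Y0.34
G1 X12.66 Y2.89
G1 X14.00 Y7.00
M2 ; end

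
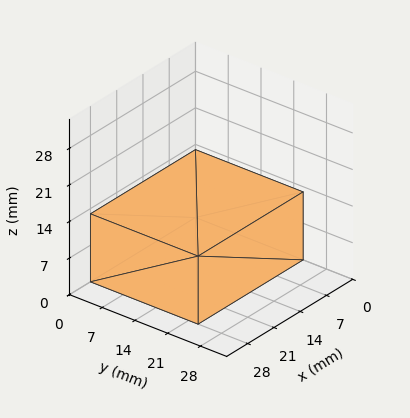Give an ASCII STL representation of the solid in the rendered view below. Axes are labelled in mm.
Reading the render: the shape is a rectangular box, roughly 28 × 23 mm footprint and 13 mm tall (dimensions read to the nearest mm from the axis ticks). For the STL, each face is triangulated and given an outward normal.

solid part
  facet normal 0.0000 0.0000 -1.0000
    outer loop
      vertex 28.0 23.0 0.0
      vertex 28.0 0.0 0.0
      vertex 0.0 0.0 0.0
    endloop
  endfacet
  facet normal 0.0000 0.0000 -1.0000
    outer loop
      vertex 0.0 23.0 0.0
      vertex 28.0 23.0 0.0
      vertex 0.0 0.0 0.0
    endloop
  endfacet
  facet normal 0.0000 0.0000 1.0000
    outer loop
      vertex 0.0 0.0 13.0
      vertex 28.0 0.0 13.0
      vertex 28.0 23.0 13.0
    endloop
  endfacet
  facet normal 0.0000 0.0000 1.0000
    outer loop
      vertex 0.0 0.0 13.0
      vertex 28.0 23.0 13.0
      vertex 0.0 23.0 13.0
    endloop
  endfacet
  facet normal 0.0000 -1.0000 0.0000
    outer loop
      vertex 0.0 0.0 0.0
      vertex 28.0 0.0 0.0
      vertex 28.0 0.0 13.0
    endloop
  endfacet
  facet normal 0.0000 -1.0000 0.0000
    outer loop
      vertex 0.0 0.0 0.0
      vertex 28.0 0.0 13.0
      vertex 0.0 0.0 13.0
    endloop
  endfacet
  facet normal 0.0000 1.0000 0.0000
    outer loop
      vertex 28.0 23.0 13.0
      vertex 28.0 23.0 0.0
      vertex 0.0 23.0 0.0
    endloop
  endfacet
  facet normal 0.0000 1.0000 0.0000
    outer loop
      vertex 0.0 23.0 13.0
      vertex 28.0 23.0 13.0
      vertex 0.0 23.0 0.0
    endloop
  endfacet
  facet normal -1.0000 0.0000 0.0000
    outer loop
      vertex 0.0 23.0 13.0
      vertex 0.0 23.0 0.0
      vertex 0.0 0.0 0.0
    endloop
  endfacet
  facet normal -1.0000 0.0000 0.0000
    outer loop
      vertex 0.0 0.0 13.0
      vertex 0.0 23.0 13.0
      vertex 0.0 0.0 0.0
    endloop
  endfacet
  facet normal 1.0000 0.0000 0.0000
    outer loop
      vertex 28.0 0.0 0.0
      vertex 28.0 23.0 0.0
      vertex 28.0 23.0 13.0
    endloop
  endfacet
  facet normal 1.0000 0.0000 0.0000
    outer loop
      vertex 28.0 0.0 0.0
      vertex 28.0 23.0 13.0
      vertex 28.0 0.0 13.0
    endloop
  endfacet
endsolid part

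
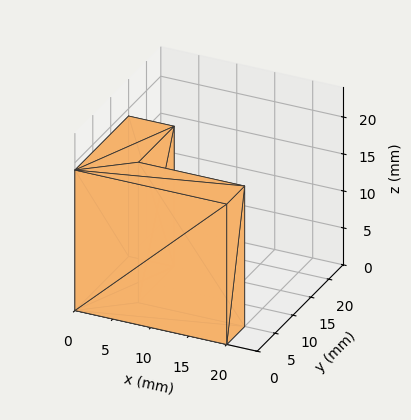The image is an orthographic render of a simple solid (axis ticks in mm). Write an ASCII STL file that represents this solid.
Reading the render: the shape is an L-shaped prism: outer 20 × 15 mm, arm thicknesses ≈ 5 mm (horizontal) and 6 mm (vertical), extruded 19 mm in z (dimensions read to the nearest mm from the axis ticks). For the STL, each face is triangulated and given an outward normal.

solid part
  facet normal 0.0000 0.0000 -1.0000
    outer loop
      vertex 20.00 5.00 0.00
      vertex 20.00 0.00 0.00
      vertex 0.00 0.00 0.00
    endloop
  endfacet
  facet normal 0.0000 0.0000 -1.0000
    outer loop
      vertex 6.00 5.00 0.00
      vertex 20.00 5.00 0.00
      vertex 0.00 0.00 0.00
    endloop
  endfacet
  facet normal 0.0000 0.0000 -1.0000
    outer loop
      vertex 6.00 15.00 0.00
      vertex 6.00 5.00 0.00
      vertex 0.00 0.00 0.00
    endloop
  endfacet
  facet normal 0.0000 0.0000 -1.0000
    outer loop
      vertex 0.00 15.00 0.00
      vertex 6.00 15.00 0.00
      vertex 0.00 0.00 0.00
    endloop
  endfacet
  facet normal 0.0000 0.0000 1.0000
    outer loop
      vertex 0.00 0.00 19.00
      vertex 20.00 0.00 19.00
      vertex 20.00 5.00 19.00
    endloop
  endfacet
  facet normal 0.0000 0.0000 1.0000
    outer loop
      vertex 0.00 0.00 19.00
      vertex 20.00 5.00 19.00
      vertex 6.00 5.00 19.00
    endloop
  endfacet
  facet normal 0.0000 0.0000 1.0000
    outer loop
      vertex 0.00 0.00 19.00
      vertex 6.00 5.00 19.00
      vertex 6.00 15.00 19.00
    endloop
  endfacet
  facet normal 0.0000 0.0000 1.0000
    outer loop
      vertex 0.00 0.00 19.00
      vertex 6.00 15.00 19.00
      vertex 0.00 15.00 19.00
    endloop
  endfacet
  facet normal 0.0000 -1.0000 0.0000
    outer loop
      vertex 0.00 0.00 0.00
      vertex 20.00 0.00 0.00
      vertex 20.00 0.00 19.00
    endloop
  endfacet
  facet normal 0.0000 -1.0000 0.0000
    outer loop
      vertex 0.00 0.00 0.00
      vertex 20.00 0.00 19.00
      vertex 0.00 0.00 19.00
    endloop
  endfacet
  facet normal 1.0000 0.0000 0.0000
    outer loop
      vertex 20.00 0.00 0.00
      vertex 20.00 5.00 0.00
      vertex 20.00 5.00 19.00
    endloop
  endfacet
  facet normal 1.0000 0.0000 0.0000
    outer loop
      vertex 20.00 0.00 0.00
      vertex 20.00 5.00 19.00
      vertex 20.00 0.00 19.00
    endloop
  endfacet
  facet normal 0.0000 1.0000 0.0000
    outer loop
      vertex 20.00 5.00 0.00
      vertex 6.00 5.00 0.00
      vertex 6.00 5.00 19.00
    endloop
  endfacet
  facet normal 0.0000 1.0000 0.0000
    outer loop
      vertex 20.00 5.00 0.00
      vertex 6.00 5.00 19.00
      vertex 20.00 5.00 19.00
    endloop
  endfacet
  facet normal 1.0000 0.0000 0.0000
    outer loop
      vertex 6.00 5.00 0.00
      vertex 6.00 15.00 0.00
      vertex 6.00 15.00 19.00
    endloop
  endfacet
  facet normal 1.0000 0.0000 0.0000
    outer loop
      vertex 6.00 5.00 0.00
      vertex 6.00 15.00 19.00
      vertex 6.00 5.00 19.00
    endloop
  endfacet
  facet normal 0.0000 1.0000 0.0000
    outer loop
      vertex 6.00 15.00 0.00
      vertex 0.00 15.00 0.00
      vertex 0.00 15.00 19.00
    endloop
  endfacet
  facet normal 0.0000 1.0000 0.0000
    outer loop
      vertex 6.00 15.00 0.00
      vertex 0.00 15.00 19.00
      vertex 6.00 15.00 19.00
    endloop
  endfacet
  facet normal -1.0000 0.0000 0.0000
    outer loop
      vertex 0.00 15.00 0.00
      vertex 0.00 0.00 0.00
      vertex 0.00 0.00 19.00
    endloop
  endfacet
  facet normal -1.0000 0.0000 0.0000
    outer loop
      vertex 0.00 15.00 0.00
      vertex 0.00 0.00 19.00
      vertex 0.00 15.00 19.00
    endloop
  endfacet
endsolid part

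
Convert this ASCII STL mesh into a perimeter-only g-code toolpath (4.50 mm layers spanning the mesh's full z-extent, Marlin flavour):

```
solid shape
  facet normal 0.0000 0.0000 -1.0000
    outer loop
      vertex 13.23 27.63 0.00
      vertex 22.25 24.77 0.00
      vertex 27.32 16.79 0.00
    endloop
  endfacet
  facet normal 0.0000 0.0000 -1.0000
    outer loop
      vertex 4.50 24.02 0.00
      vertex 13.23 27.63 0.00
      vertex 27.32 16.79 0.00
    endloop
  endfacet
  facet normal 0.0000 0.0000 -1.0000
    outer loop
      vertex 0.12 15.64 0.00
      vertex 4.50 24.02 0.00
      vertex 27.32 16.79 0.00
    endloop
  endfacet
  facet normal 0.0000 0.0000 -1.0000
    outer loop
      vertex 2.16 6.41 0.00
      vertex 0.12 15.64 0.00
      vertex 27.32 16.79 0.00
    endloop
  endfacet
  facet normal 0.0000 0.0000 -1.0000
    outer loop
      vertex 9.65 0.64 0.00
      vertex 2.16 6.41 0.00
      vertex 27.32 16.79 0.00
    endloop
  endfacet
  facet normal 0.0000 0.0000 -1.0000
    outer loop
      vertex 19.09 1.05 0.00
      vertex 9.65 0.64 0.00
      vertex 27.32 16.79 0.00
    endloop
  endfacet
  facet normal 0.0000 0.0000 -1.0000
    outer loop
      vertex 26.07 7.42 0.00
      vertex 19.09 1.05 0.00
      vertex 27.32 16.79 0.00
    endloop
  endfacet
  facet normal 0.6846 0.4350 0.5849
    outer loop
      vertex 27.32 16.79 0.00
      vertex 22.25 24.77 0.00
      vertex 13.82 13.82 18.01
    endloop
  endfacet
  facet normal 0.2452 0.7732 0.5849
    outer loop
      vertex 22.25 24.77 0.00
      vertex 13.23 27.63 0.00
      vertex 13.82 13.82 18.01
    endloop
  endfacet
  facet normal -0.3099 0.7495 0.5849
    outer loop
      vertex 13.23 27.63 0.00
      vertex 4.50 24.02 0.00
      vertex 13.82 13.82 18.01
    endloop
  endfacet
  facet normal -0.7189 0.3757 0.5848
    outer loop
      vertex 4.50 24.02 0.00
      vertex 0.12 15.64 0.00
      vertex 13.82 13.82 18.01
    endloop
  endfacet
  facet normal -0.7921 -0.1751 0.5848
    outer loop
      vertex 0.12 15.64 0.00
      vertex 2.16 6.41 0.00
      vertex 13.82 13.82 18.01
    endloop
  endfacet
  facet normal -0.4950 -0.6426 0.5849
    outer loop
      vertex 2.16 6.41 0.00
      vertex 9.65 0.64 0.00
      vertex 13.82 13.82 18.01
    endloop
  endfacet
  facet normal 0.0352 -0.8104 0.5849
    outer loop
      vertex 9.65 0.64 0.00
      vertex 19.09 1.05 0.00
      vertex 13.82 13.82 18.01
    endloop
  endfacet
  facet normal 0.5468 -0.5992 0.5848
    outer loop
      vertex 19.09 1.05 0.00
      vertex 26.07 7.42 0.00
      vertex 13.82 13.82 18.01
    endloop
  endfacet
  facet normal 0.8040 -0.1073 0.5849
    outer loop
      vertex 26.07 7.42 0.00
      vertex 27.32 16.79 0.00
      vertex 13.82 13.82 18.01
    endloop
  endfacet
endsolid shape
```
; perimeter-only toolpath
G21 ; units = mm
G90 ; absolute positioning
G28 ; home
; layer 1
G0 Z4.50
G0 X23.95 Y16.05
G1 X20.14 Y22.03
G1 X13.38 Y24.18
G1 X6.83 Y21.47
G1 X3.54 Y15.19
G1 X5.08 Y8.26
G1 X10.69 Y3.94
G1 X17.77 Y4.24
G1 X23.01 Y9.02
G1 X23.95 Y16.05
; layer 2
G0 Z9.01
G0 X20.57 Y15.30
G1 X18.04 Y19.30
G1 X13.53 Y20.73
G1 X9.16 Y18.92
G1 X6.97 Y14.73
G1 X7.99 Y10.12
G1 X11.73 Y7.23
G1 X16.45 Y7.44
G1 X19.95 Y10.62
G1 X20.57 Y15.30
; layer 3
G0 Z13.51
G0 X17.20 Y14.56
G1 X15.93 Y16.56
G1 X13.67 Y17.27
G1 X11.49 Y16.37
G1 X10.39 Y14.28
G1 X10.91 Y11.97
G1 X12.78 Y10.53
G1 X15.14 Y10.63
G1 X16.88 Y12.22
G1 X17.20 Y14.56
M2 ; end

The solid is a regular 9-sided pyramid, base circumscribed radius ≈ 13.8 mm, apex at z ≈ 18 mm. Slicing at Δz = 4.50 mm — 4 equal slices spanning the solid's height, so layer i sits at z = i·h/4 — gives 3 non-empty perimeters. Each is a 9-segment closed polygon; G0 lifts to the layer z and rapids to the start vertex, then G1 traces the edges. The cross-section shrinks linearly with z (the slice at the apex is degenerate and omitted).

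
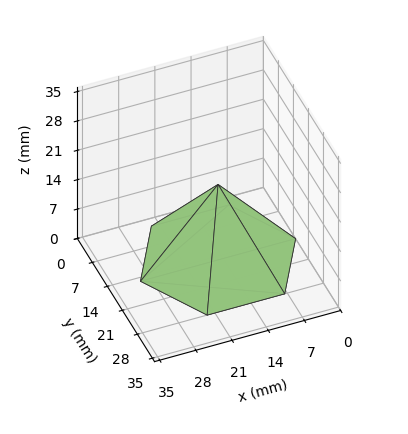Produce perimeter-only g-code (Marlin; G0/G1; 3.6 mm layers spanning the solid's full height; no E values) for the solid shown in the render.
Reading the render: the shape is a regular 6-sided pyramid, base circumscribed radius ≈ 15 mm, apex at z ≈ 18 mm (dimensions read to the nearest mm from the axis ticks). For the g-code, the solid's height is divided into equal slices at the stated Δz and each level perimeter traced with G1 moves after a G0 lift.

; perimeter-only toolpath
G21 ; units = mm
G90 ; absolute positioning
G28 ; home
; layer 1
G0 Z3.6
G0 X27.0 Y15.0
G1 X21.0 Y25.4
G1 X9.0 Y25.4
G1 X3.0 Y15.0
G1 X9.0 Y4.6
G1 X21.0 Y4.6
G1 X27.0 Y15.0
; layer 2
G0 Z7.2
G0 X24.0 Y15.0
G1 X19.5 Y22.8
G1 X10.5 Y22.8
G1 X6.0 Y15.0
G1 X10.5 Y7.2
G1 X19.5 Y7.2
G1 X24.0 Y15.0
; layer 3
G0 Z10.8
G0 X21.0 Y15.0
G1 X18.0 Y20.2
G1 X12.0 Y20.2
G1 X9.0 Y15.0
G1 X12.0 Y9.8
G1 X18.0 Y9.8
G1 X21.0 Y15.0
; layer 4
G0 Z14.4
G0 X18.0 Y15.0
G1 X16.5 Y17.6
G1 X13.5 Y17.6
G1 X12.0 Y15.0
G1 X13.5 Y12.4
G1 X16.5 Y12.4
G1 X18.0 Y15.0
M2 ; end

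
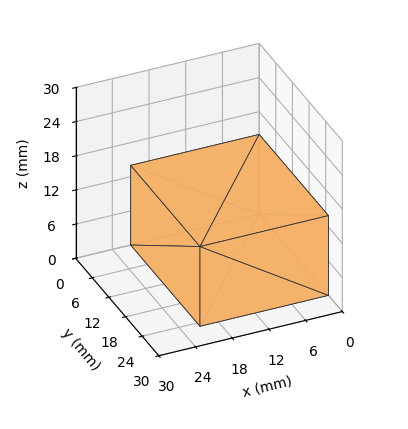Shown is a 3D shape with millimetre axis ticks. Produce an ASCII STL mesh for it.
Reading the render: the shape is a rectangular box, roughly 21 × 25 mm footprint and 14 mm tall (dimensions read to the nearest mm from the axis ticks). For the STL, each face is triangulated and given an outward normal.

solid part
  facet normal 0.0000 0.0000 -1.0000
    outer loop
      vertex 21.00 25.00 0.00
      vertex 21.00 0.00 0.00
      vertex 0.00 0.00 0.00
    endloop
  endfacet
  facet normal 0.0000 0.0000 -1.0000
    outer loop
      vertex 0.00 25.00 0.00
      vertex 21.00 25.00 0.00
      vertex 0.00 0.00 0.00
    endloop
  endfacet
  facet normal 0.0000 0.0000 1.0000
    outer loop
      vertex 0.00 0.00 14.00
      vertex 21.00 0.00 14.00
      vertex 21.00 25.00 14.00
    endloop
  endfacet
  facet normal 0.0000 0.0000 1.0000
    outer loop
      vertex 0.00 0.00 14.00
      vertex 21.00 25.00 14.00
      vertex 0.00 25.00 14.00
    endloop
  endfacet
  facet normal 0.0000 -1.0000 0.0000
    outer loop
      vertex 0.00 0.00 0.00
      vertex 21.00 0.00 0.00
      vertex 21.00 0.00 14.00
    endloop
  endfacet
  facet normal 0.0000 -1.0000 0.0000
    outer loop
      vertex 0.00 0.00 0.00
      vertex 21.00 0.00 14.00
      vertex 0.00 0.00 14.00
    endloop
  endfacet
  facet normal 0.0000 1.0000 0.0000
    outer loop
      vertex 21.00 25.00 14.00
      vertex 21.00 25.00 0.00
      vertex 0.00 25.00 0.00
    endloop
  endfacet
  facet normal 0.0000 1.0000 0.0000
    outer loop
      vertex 0.00 25.00 14.00
      vertex 21.00 25.00 14.00
      vertex 0.00 25.00 0.00
    endloop
  endfacet
  facet normal -1.0000 0.0000 0.0000
    outer loop
      vertex 0.00 25.00 14.00
      vertex 0.00 25.00 0.00
      vertex 0.00 0.00 0.00
    endloop
  endfacet
  facet normal -1.0000 0.0000 0.0000
    outer loop
      vertex 0.00 0.00 14.00
      vertex 0.00 25.00 14.00
      vertex 0.00 0.00 0.00
    endloop
  endfacet
  facet normal 1.0000 0.0000 0.0000
    outer loop
      vertex 21.00 0.00 0.00
      vertex 21.00 25.00 0.00
      vertex 21.00 25.00 14.00
    endloop
  endfacet
  facet normal 1.0000 0.0000 0.0000
    outer loop
      vertex 21.00 0.00 0.00
      vertex 21.00 25.00 14.00
      vertex 21.00 0.00 14.00
    endloop
  endfacet
endsolid part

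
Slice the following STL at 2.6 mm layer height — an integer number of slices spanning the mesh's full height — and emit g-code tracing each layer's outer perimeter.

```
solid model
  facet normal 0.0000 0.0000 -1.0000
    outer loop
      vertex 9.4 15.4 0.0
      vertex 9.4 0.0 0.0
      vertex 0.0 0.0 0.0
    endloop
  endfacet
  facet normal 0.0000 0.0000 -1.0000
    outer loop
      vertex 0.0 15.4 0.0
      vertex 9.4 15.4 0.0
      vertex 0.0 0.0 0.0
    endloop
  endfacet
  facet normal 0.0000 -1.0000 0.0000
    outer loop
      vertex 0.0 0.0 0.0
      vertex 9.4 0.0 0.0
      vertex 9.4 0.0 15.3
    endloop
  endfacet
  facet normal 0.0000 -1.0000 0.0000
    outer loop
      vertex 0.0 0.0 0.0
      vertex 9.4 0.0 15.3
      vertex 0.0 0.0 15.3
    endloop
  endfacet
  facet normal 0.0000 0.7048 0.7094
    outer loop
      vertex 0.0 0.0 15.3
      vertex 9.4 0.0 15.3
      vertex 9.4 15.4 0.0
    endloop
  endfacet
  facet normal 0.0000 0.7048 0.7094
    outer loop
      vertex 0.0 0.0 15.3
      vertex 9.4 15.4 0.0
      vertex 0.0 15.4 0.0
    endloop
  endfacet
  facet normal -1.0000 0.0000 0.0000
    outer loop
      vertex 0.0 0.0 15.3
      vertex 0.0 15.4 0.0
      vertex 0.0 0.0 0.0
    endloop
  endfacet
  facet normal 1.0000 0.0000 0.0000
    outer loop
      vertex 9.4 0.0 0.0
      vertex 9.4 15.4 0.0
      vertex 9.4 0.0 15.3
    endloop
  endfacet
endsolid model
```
; perimeter-only toolpath
G21 ; units = mm
G90 ; absolute positioning
G28 ; home
; layer 1
G0 Z2.6
G0 X0.0 Y0.0
G1 X9.4 Y0.0
G1 X9.4 Y12.8
G1 X0.0 Y12.8
G1 X0.0 Y0.0
; layer 2
G0 Z5.1
G0 X0.0 Y0.0
G1 X9.4 Y0.0
G1 X9.4 Y10.3
G1 X0.0 Y10.3
G1 X0.0 Y0.0
; layer 3
G0 Z7.7
G0 X0.0 Y0.0
G1 X9.4 Y0.0
G1 X9.4 Y7.7
G1 X0.0 Y7.7
G1 X0.0 Y0.0
; layer 4
G0 Z10.2
G0 X0.0 Y0.0
G1 X9.4 Y0.0
G1 X9.4 Y5.1
G1 X0.0 Y5.1
G1 X0.0 Y0.0
; layer 5
G0 Z12.8
G0 X0.0 Y0.0
G1 X9.4 Y0.0
G1 X9.4 Y2.6
G1 X0.0 Y2.6
G1 X0.0 Y0.0
M2 ; end

The solid is a wedge (ramp): 9.4 × 15.4 mm base, rising to 15.3 mm along the y=0 edge and sloping linearly to z=0 at y=15.4. Slicing at Δz = 2.6 mm — 6 equal slices spanning the solid's height, so layer i sits at z = i·h/6 — gives 5 non-empty perimeters. Each is a 4-segment closed polygon; G0 lifts to the layer z and rapids to the start vertex, then G1 traces the edges. The cross-section shrinks linearly with z (the slice at the apex is degenerate and omitted).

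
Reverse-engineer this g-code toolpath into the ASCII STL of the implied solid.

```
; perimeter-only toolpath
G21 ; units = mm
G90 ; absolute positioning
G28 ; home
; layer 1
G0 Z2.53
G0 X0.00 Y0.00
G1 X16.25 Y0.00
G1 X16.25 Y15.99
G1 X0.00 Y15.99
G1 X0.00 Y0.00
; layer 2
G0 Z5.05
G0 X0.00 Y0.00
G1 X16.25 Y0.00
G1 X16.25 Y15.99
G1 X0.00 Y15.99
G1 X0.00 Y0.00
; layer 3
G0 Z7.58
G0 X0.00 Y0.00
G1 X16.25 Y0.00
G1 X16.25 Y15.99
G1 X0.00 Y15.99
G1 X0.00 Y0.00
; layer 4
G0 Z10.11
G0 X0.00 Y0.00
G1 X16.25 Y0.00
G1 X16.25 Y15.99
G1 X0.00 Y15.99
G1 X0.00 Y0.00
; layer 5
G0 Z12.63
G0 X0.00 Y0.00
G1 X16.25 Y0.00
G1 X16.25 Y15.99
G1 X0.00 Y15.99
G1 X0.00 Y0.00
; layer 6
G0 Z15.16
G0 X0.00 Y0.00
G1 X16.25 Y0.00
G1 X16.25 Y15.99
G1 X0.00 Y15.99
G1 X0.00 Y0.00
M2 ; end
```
solid part
  facet normal 0.0000 0.0000 -1.0000
    outer loop
      vertex 16.25 15.99 0.00
      vertex 16.25 0.00 0.00
      vertex 0.00 0.00 0.00
    endloop
  endfacet
  facet normal 0.0000 0.0000 -1.0000
    outer loop
      vertex 0.00 15.99 0.00
      vertex 16.25 15.99 0.00
      vertex 0.00 0.00 0.00
    endloop
  endfacet
  facet normal 0.0000 0.0000 1.0000
    outer loop
      vertex 0.00 0.00 15.16
      vertex 16.25 0.00 15.16
      vertex 16.25 15.99 15.16
    endloop
  endfacet
  facet normal 0.0000 0.0000 1.0000
    outer loop
      vertex 0.00 0.00 15.16
      vertex 16.25 15.99 15.16
      vertex 0.00 15.99 15.16
    endloop
  endfacet
  facet normal 0.0000 -1.0000 0.0000
    outer loop
      vertex 0.00 0.00 0.00
      vertex 16.25 0.00 0.00
      vertex 16.25 0.00 15.16
    endloop
  endfacet
  facet normal 0.0000 -1.0000 0.0000
    outer loop
      vertex 0.00 0.00 0.00
      vertex 16.25 0.00 15.16
      vertex 0.00 0.00 15.16
    endloop
  endfacet
  facet normal 0.0000 1.0000 0.0000
    outer loop
      vertex 16.25 15.99 15.16
      vertex 16.25 15.99 0.00
      vertex 0.00 15.99 0.00
    endloop
  endfacet
  facet normal 0.0000 1.0000 0.0000
    outer loop
      vertex 0.00 15.99 15.16
      vertex 16.25 15.99 15.16
      vertex 0.00 15.99 0.00
    endloop
  endfacet
  facet normal -1.0000 0.0000 0.0000
    outer loop
      vertex 0.00 15.99 15.16
      vertex 0.00 15.99 0.00
      vertex 0.00 0.00 0.00
    endloop
  endfacet
  facet normal -1.0000 0.0000 0.0000
    outer loop
      vertex 0.00 0.00 15.16
      vertex 0.00 15.99 15.16
      vertex 0.00 0.00 0.00
    endloop
  endfacet
  facet normal 1.0000 0.0000 0.0000
    outer loop
      vertex 16.25 0.00 0.00
      vertex 16.25 15.99 0.00
      vertex 16.25 15.99 15.16
    endloop
  endfacet
  facet normal 1.0000 0.0000 0.0000
    outer loop
      vertex 16.25 0.00 0.00
      vertex 16.25 15.99 15.16
      vertex 16.25 0.00 15.16
    endloop
  endfacet
endsolid part

The G0 Z moves step by Δz≈2.53 mm. Every layer's G1 loop is the same polygon, so the solid is a straight extrusion of it from z=0 to z≈15.2. Closing with flat bottom and top caps and triangulating gives 12 facets — a rectangular box, roughly 16.2 × 16 mm footprint and 15.2 mm tall.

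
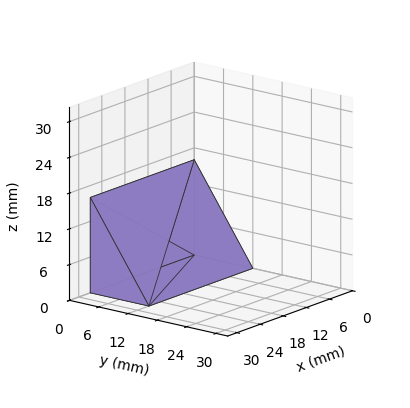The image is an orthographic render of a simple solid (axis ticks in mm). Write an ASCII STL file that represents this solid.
Reading the render: the shape is a wedge (ramp): 27 × 12 mm base, rising to 16 mm along the y=0 edge and sloping linearly to z=0 at y=12 (dimensions read to the nearest mm from the axis ticks). For the STL, each face is triangulated and given an outward normal.

solid part
  facet normal 0.0000 0.0000 -1.0000
    outer loop
      vertex 27.000 12.000 0.000
      vertex 27.000 0.000 0.000
      vertex 0.000 0.000 0.000
    endloop
  endfacet
  facet normal 0.0000 0.0000 -1.0000
    outer loop
      vertex 0.000 12.000 0.000
      vertex 27.000 12.000 0.000
      vertex 0.000 0.000 0.000
    endloop
  endfacet
  facet normal 0.0000 -1.0000 0.0000
    outer loop
      vertex 0.000 0.000 0.000
      vertex 27.000 0.000 0.000
      vertex 27.000 0.000 16.000
    endloop
  endfacet
  facet normal 0.0000 -1.0000 0.0000
    outer loop
      vertex 0.000 0.000 0.000
      vertex 27.000 0.000 16.000
      vertex 0.000 0.000 16.000
    endloop
  endfacet
  facet normal 0.0000 0.8000 0.6000
    outer loop
      vertex 0.000 0.000 16.000
      vertex 27.000 0.000 16.000
      vertex 27.000 12.000 0.000
    endloop
  endfacet
  facet normal 0.0000 0.8000 0.6000
    outer loop
      vertex 0.000 0.000 16.000
      vertex 27.000 12.000 0.000
      vertex 0.000 12.000 0.000
    endloop
  endfacet
  facet normal -1.0000 0.0000 0.0000
    outer loop
      vertex 0.000 0.000 16.000
      vertex 0.000 12.000 0.000
      vertex 0.000 0.000 0.000
    endloop
  endfacet
  facet normal 1.0000 0.0000 0.0000
    outer loop
      vertex 27.000 0.000 0.000
      vertex 27.000 12.000 0.000
      vertex 27.000 0.000 16.000
    endloop
  endfacet
endsolid part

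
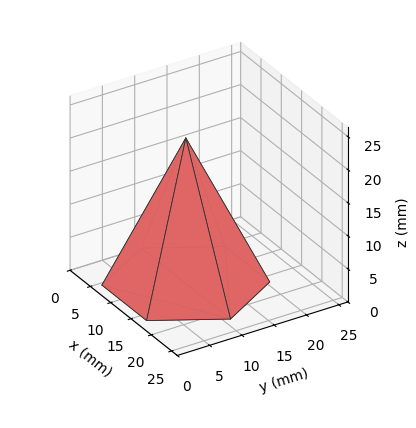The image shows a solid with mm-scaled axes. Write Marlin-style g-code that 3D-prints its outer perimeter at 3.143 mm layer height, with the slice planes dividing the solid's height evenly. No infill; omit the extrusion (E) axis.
Reading the render: the shape is a regular 6-sided pyramid, base circumscribed radius ≈ 11 mm, apex at z ≈ 22 mm (dimensions read to the nearest mm from the axis ticks). For the g-code, the solid's height is divided into equal slices at the stated Δz and each level perimeter traced with G1 moves after a G0 lift.

; perimeter-only toolpath
G21 ; units = mm
G90 ; absolute positioning
G28 ; home
; layer 1
G0 Z3.143
G0 X20.429 Y11.000
G1 X15.714 Y19.165
G1 X6.286 Y19.165
G1 X1.571 Y11.000
G1 X6.286 Y2.835
G1 X15.714 Y2.835
G1 X20.429 Y11.000
; layer 2
G0 Z6.286
G0 X18.857 Y11.000
G1 X14.929 Y17.804
G1 X7.071 Y17.804
G1 X3.143 Y11.000
G1 X7.071 Y4.196
G1 X14.929 Y4.196
G1 X18.857 Y11.000
; layer 3
G0 Z9.429
G0 X17.286 Y11.000
G1 X14.143 Y16.443
G1 X7.857 Y16.443
G1 X4.714 Y11.000
G1 X7.857 Y5.557
G1 X14.143 Y5.557
G1 X17.286 Y11.000
; layer 4
G0 Z12.571
G0 X15.714 Y11.000
G1 X13.357 Y15.083
G1 X8.643 Y15.083
G1 X6.286 Y11.000
G1 X8.643 Y6.917
G1 X13.357 Y6.917
G1 X15.714 Y11.000
; layer 5
G0 Z15.714
G0 X14.143 Y11.000
G1 X12.571 Y13.722
G1 X9.429 Y13.722
G1 X7.857 Y11.000
G1 X9.429 Y8.278
G1 X12.571 Y8.278
G1 X14.143 Y11.000
; layer 6
G0 Z18.857
G0 X12.571 Y11.000
G1 X11.786 Y12.361
G1 X10.214 Y12.361
G1 X9.429 Y11.000
G1 X10.214 Y9.639
G1 X11.786 Y9.639
G1 X12.571 Y11.000
M2 ; end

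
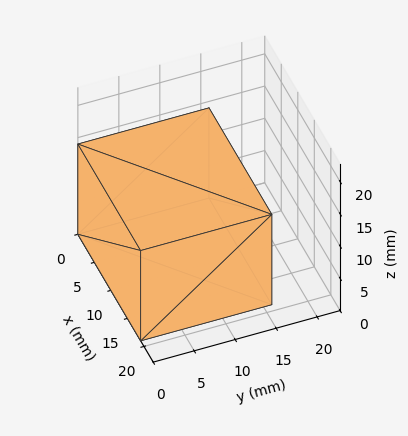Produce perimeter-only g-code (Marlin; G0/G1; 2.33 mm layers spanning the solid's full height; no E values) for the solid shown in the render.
Reading the render: the shape is a rectangular box, roughly 19 × 16 mm footprint and 14 mm tall (dimensions read to the nearest mm from the axis ticks). For the g-code, the solid's height is divided into equal slices at the stated Δz and each level perimeter traced with G1 moves after a G0 lift.

; perimeter-only toolpath
G21 ; units = mm
G90 ; absolute positioning
G28 ; home
; layer 1
G0 Z2.33
G0 X0.00 Y0.00
G1 X19.00 Y0.00
G1 X19.00 Y16.00
G1 X0.00 Y16.00
G1 X0.00 Y0.00
; layer 2
G0 Z4.67
G0 X0.00 Y0.00
G1 X19.00 Y0.00
G1 X19.00 Y16.00
G1 X0.00 Y16.00
G1 X0.00 Y0.00
; layer 3
G0 Z7.00
G0 X0.00 Y0.00
G1 X19.00 Y0.00
G1 X19.00 Y16.00
G1 X0.00 Y16.00
G1 X0.00 Y0.00
; layer 4
G0 Z9.33
G0 X0.00 Y0.00
G1 X19.00 Y0.00
G1 X19.00 Y16.00
G1 X0.00 Y16.00
G1 X0.00 Y0.00
; layer 5
G0 Z11.67
G0 X0.00 Y0.00
G1 X19.00 Y0.00
G1 X19.00 Y16.00
G1 X0.00 Y16.00
G1 X0.00 Y0.00
; layer 6
G0 Z14.00
G0 X0.00 Y0.00
G1 X19.00 Y0.00
G1 X19.00 Y16.00
G1 X0.00 Y16.00
G1 X0.00 Y0.00
M2 ; end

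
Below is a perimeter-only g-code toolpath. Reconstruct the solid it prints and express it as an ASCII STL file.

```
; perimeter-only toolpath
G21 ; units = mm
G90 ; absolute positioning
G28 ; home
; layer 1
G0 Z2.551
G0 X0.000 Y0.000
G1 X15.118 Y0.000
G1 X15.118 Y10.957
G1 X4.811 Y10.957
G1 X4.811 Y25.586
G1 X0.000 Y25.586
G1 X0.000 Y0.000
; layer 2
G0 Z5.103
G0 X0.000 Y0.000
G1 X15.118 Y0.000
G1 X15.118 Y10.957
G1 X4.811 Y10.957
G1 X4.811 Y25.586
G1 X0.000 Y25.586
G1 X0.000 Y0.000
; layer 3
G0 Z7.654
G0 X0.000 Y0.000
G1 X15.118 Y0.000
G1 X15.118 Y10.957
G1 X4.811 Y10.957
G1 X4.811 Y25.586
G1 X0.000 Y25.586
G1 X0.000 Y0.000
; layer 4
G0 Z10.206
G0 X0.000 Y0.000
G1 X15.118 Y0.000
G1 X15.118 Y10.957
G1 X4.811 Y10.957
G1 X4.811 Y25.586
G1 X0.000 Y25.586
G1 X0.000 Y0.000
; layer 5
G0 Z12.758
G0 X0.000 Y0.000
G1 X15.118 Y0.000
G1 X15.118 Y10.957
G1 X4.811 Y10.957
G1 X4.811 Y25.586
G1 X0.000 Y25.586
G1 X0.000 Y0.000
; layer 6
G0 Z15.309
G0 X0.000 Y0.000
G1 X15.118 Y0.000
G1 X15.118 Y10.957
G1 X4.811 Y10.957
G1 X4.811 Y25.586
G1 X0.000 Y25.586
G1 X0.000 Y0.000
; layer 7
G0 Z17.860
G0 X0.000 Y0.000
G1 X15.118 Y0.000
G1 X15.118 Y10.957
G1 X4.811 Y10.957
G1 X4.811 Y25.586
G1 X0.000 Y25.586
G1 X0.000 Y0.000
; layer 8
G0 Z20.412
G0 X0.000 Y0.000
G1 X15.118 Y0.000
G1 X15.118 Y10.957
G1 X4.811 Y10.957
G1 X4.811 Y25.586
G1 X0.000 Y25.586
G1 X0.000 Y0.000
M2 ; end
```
solid part
  facet normal 0.0000 0.0000 -1.0000
    outer loop
      vertex 15.118 10.957 0.000
      vertex 15.118 0.000 0.000
      vertex 0.000 0.000 0.000
    endloop
  endfacet
  facet normal 0.0000 0.0000 -1.0000
    outer loop
      vertex 4.811 10.957 0.000
      vertex 15.118 10.957 0.000
      vertex 0.000 0.000 0.000
    endloop
  endfacet
  facet normal 0.0000 0.0000 -1.0000
    outer loop
      vertex 4.811 25.586 0.000
      vertex 4.811 10.957 0.000
      vertex 0.000 0.000 0.000
    endloop
  endfacet
  facet normal 0.0000 0.0000 -1.0000
    outer loop
      vertex 0.000 25.586 0.000
      vertex 4.811 25.586 0.000
      vertex 0.000 0.000 0.000
    endloop
  endfacet
  facet normal 0.0000 0.0000 1.0000
    outer loop
      vertex 0.000 0.000 20.412
      vertex 15.118 0.000 20.412
      vertex 15.118 10.957 20.412
    endloop
  endfacet
  facet normal 0.0000 0.0000 1.0000
    outer loop
      vertex 0.000 0.000 20.412
      vertex 15.118 10.957 20.412
      vertex 4.811 10.957 20.412
    endloop
  endfacet
  facet normal 0.0000 0.0000 1.0000
    outer loop
      vertex 0.000 0.000 20.412
      vertex 4.811 10.957 20.412
      vertex 4.811 25.586 20.412
    endloop
  endfacet
  facet normal 0.0000 0.0000 1.0000
    outer loop
      vertex 0.000 0.000 20.412
      vertex 4.811 25.586 20.412
      vertex 0.000 25.586 20.412
    endloop
  endfacet
  facet normal 0.0000 -1.0000 0.0000
    outer loop
      vertex 0.000 0.000 0.000
      vertex 15.118 0.000 0.000
      vertex 15.118 0.000 20.412
    endloop
  endfacet
  facet normal 0.0000 -1.0000 0.0000
    outer loop
      vertex 0.000 0.000 0.000
      vertex 15.118 0.000 20.412
      vertex 0.000 0.000 20.412
    endloop
  endfacet
  facet normal 1.0000 0.0000 0.0000
    outer loop
      vertex 15.118 0.000 0.000
      vertex 15.118 10.957 0.000
      vertex 15.118 10.957 20.412
    endloop
  endfacet
  facet normal 1.0000 0.0000 0.0000
    outer loop
      vertex 15.118 0.000 0.000
      vertex 15.118 10.957 20.412
      vertex 15.118 0.000 20.412
    endloop
  endfacet
  facet normal 0.0000 1.0000 0.0000
    outer loop
      vertex 15.118 10.957 0.000
      vertex 4.811 10.957 0.000
      vertex 4.811 10.957 20.412
    endloop
  endfacet
  facet normal 0.0000 1.0000 0.0000
    outer loop
      vertex 15.118 10.957 0.000
      vertex 4.811 10.957 20.412
      vertex 15.118 10.957 20.412
    endloop
  endfacet
  facet normal 1.0000 0.0000 0.0000
    outer loop
      vertex 4.811 10.957 0.000
      vertex 4.811 25.586 0.000
      vertex 4.811 25.586 20.412
    endloop
  endfacet
  facet normal 1.0000 0.0000 0.0000
    outer loop
      vertex 4.811 10.957 0.000
      vertex 4.811 25.586 20.412
      vertex 4.811 10.957 20.412
    endloop
  endfacet
  facet normal 0.0000 1.0000 0.0000
    outer loop
      vertex 4.811 25.586 0.000
      vertex 0.000 25.586 0.000
      vertex 0.000 25.586 20.412
    endloop
  endfacet
  facet normal 0.0000 1.0000 0.0000
    outer loop
      vertex 4.811 25.586 0.000
      vertex 0.000 25.586 20.412
      vertex 4.811 25.586 20.412
    endloop
  endfacet
  facet normal -1.0000 0.0000 0.0000
    outer loop
      vertex 0.000 25.586 0.000
      vertex 0.000 0.000 0.000
      vertex 0.000 0.000 20.412
    endloop
  endfacet
  facet normal -1.0000 0.0000 0.0000
    outer loop
      vertex 0.000 25.586 0.000
      vertex 0.000 0.000 20.412
      vertex 0.000 25.586 20.412
    endloop
  endfacet
endsolid part

The G0 Z moves step by Δz≈2.551 mm. Every layer's G1 loop is the same polygon, so the solid is a straight extrusion of it from z=0 to z≈20.4. Closing with flat bottom and top caps and triangulating gives 20 facets — an L-shaped prism: outer 15.1 × 25.6 mm, arm thicknesses ≈ 11 mm (horizontal) and 4.81 mm (vertical), extruded 20.4 mm in z.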